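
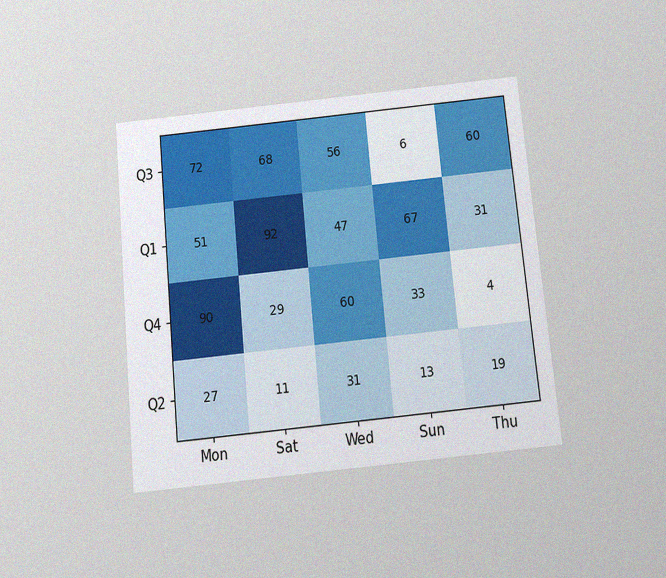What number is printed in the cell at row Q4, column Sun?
The chart is tilted about 6° counter-clockwise and viewed slightly from below, with some photo noise. The (Q4, Sun) cell reads 33.

33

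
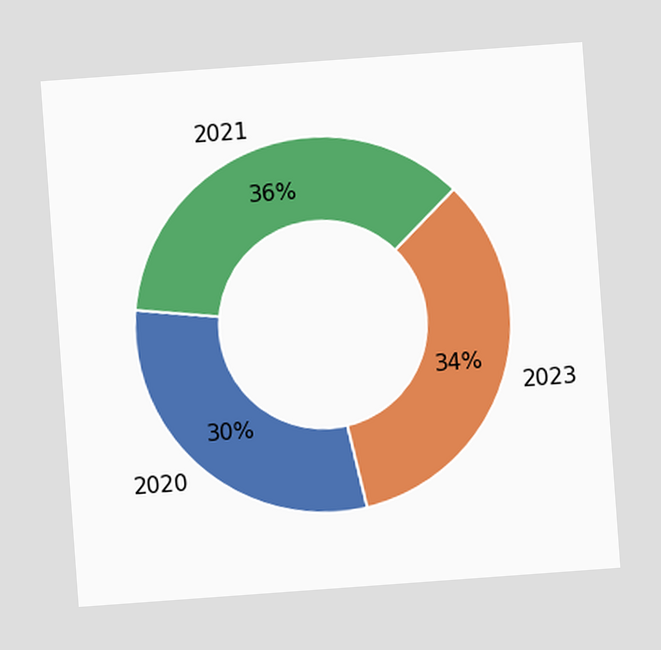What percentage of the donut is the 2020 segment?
30%

The chart is tilted about 4° counter-clockwise. The 2020 segment takes up 30% of the ring.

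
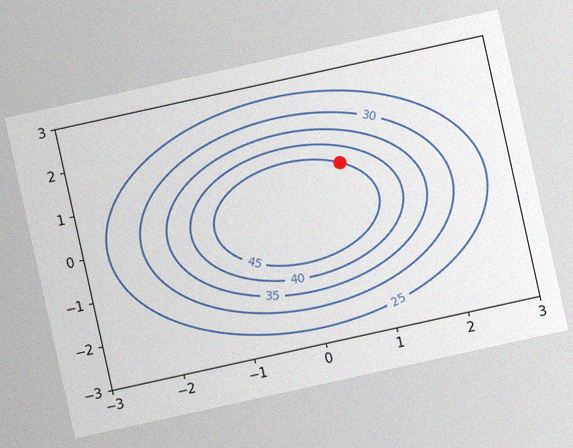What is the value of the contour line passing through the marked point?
45

The chart is tilted about 12° counter-clockwise, with some photo noise. The marked point sits on the contour labelled 45.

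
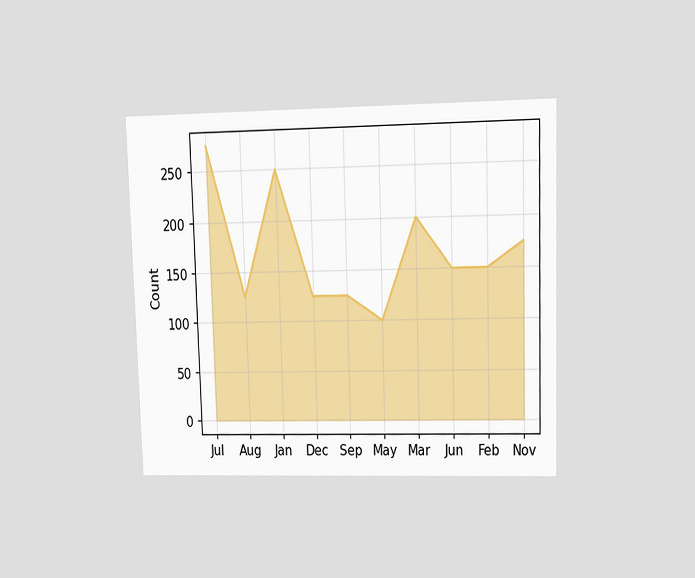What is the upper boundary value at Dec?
The chart is viewed at a slight angle. At Dec the upper boundary is at 125.

125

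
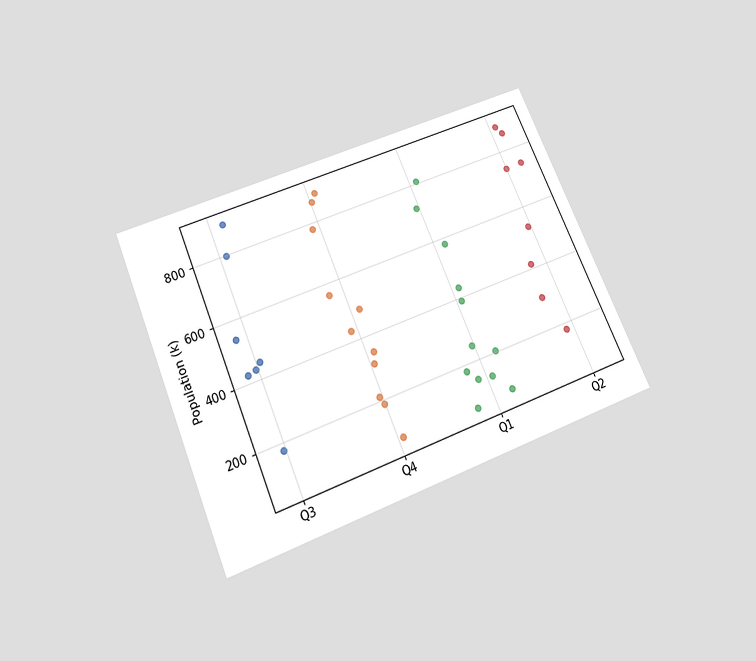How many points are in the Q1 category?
12

The chart is tilted about 23° counter-clockwise and viewed slightly from below. Counting the markers in the Q1 column gives 12.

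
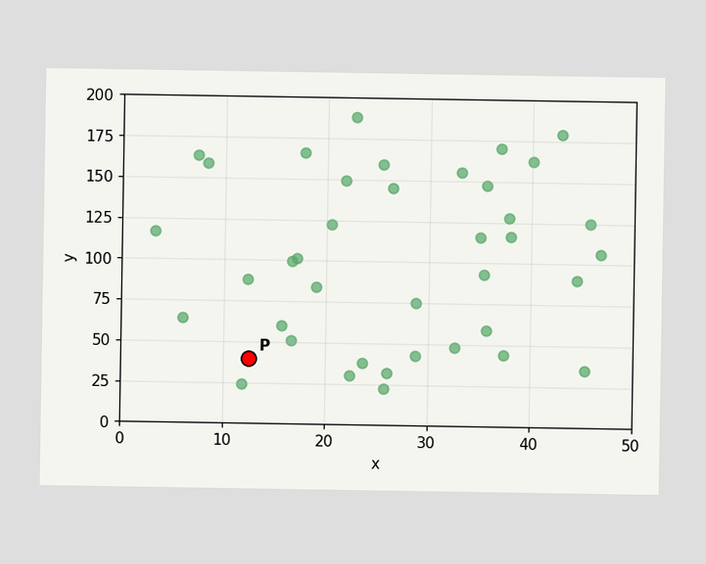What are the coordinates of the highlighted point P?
(12.5, 40)

Following the gridlines from P to each axis, P sits at (12.5, 40).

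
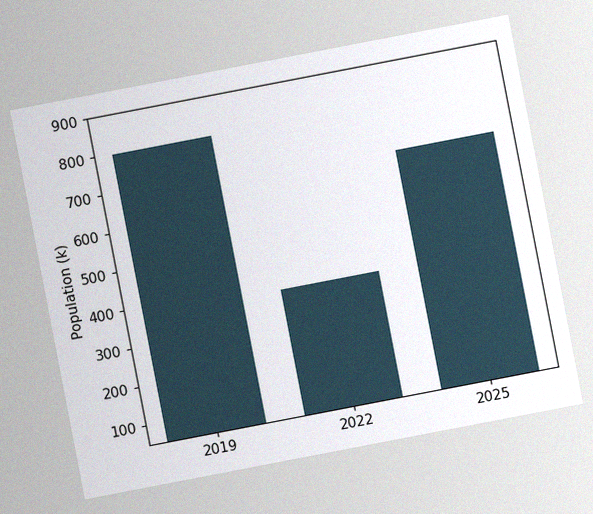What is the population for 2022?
378k

The chart is tilted about 11° counter-clockwise, with some photo noise. Reading along the chart's y-axis, the 2022 bar reaches 378k.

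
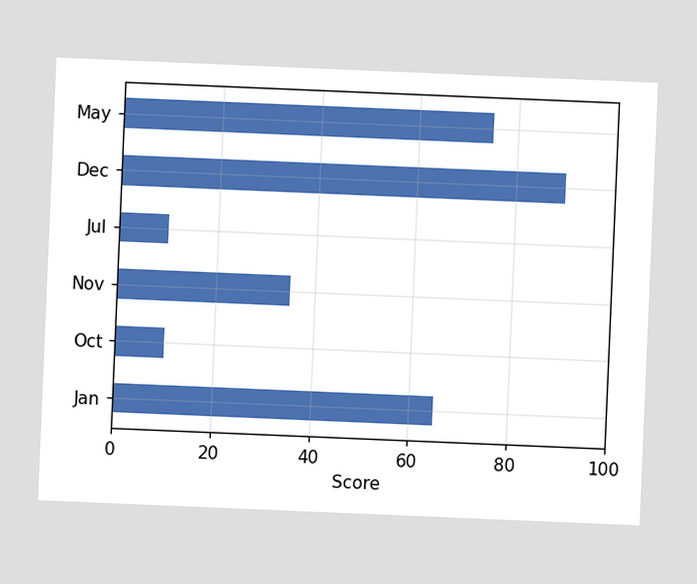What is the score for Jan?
65

The chart is tilted about 2° clockwise. Reading along the chart's x-axis, the Jan bar reaches 65.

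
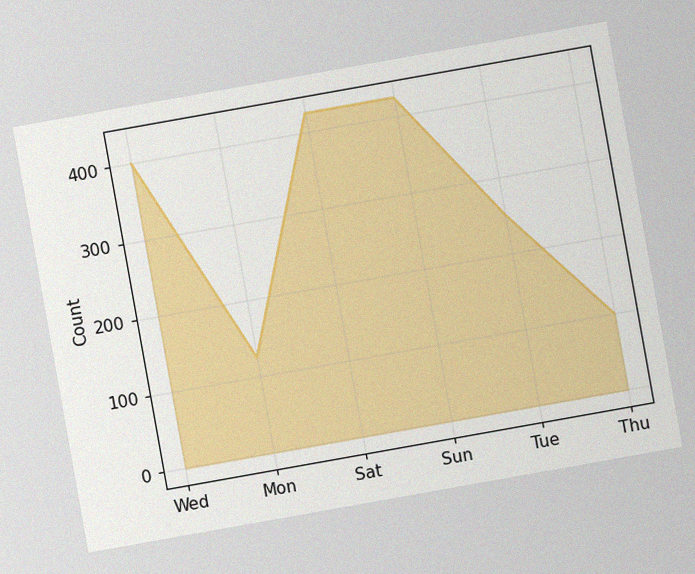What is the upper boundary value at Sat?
425

The chart is tilted about 10° counter-clockwise, with some photo noise. At Sat the upper boundary is at 425.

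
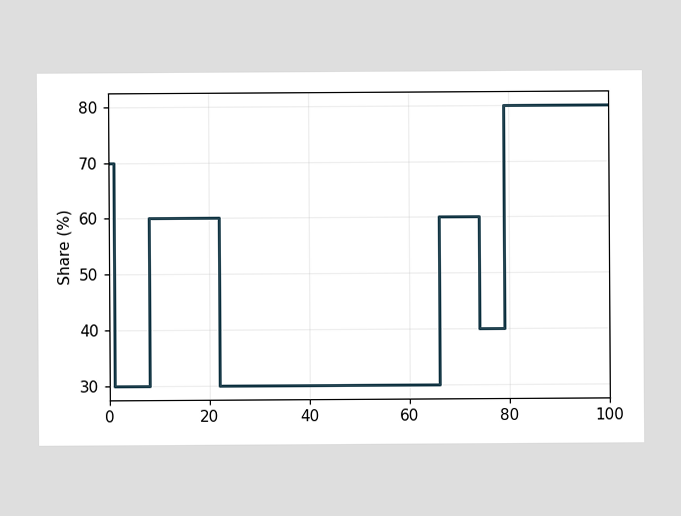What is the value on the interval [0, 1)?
On [0, 1) the step sits at 70%.

70%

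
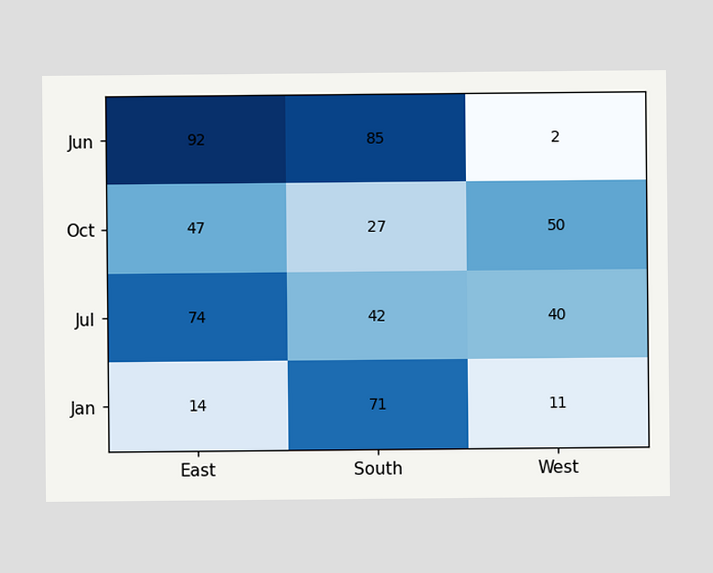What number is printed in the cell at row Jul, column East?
74

The (Jul, East) cell reads 74.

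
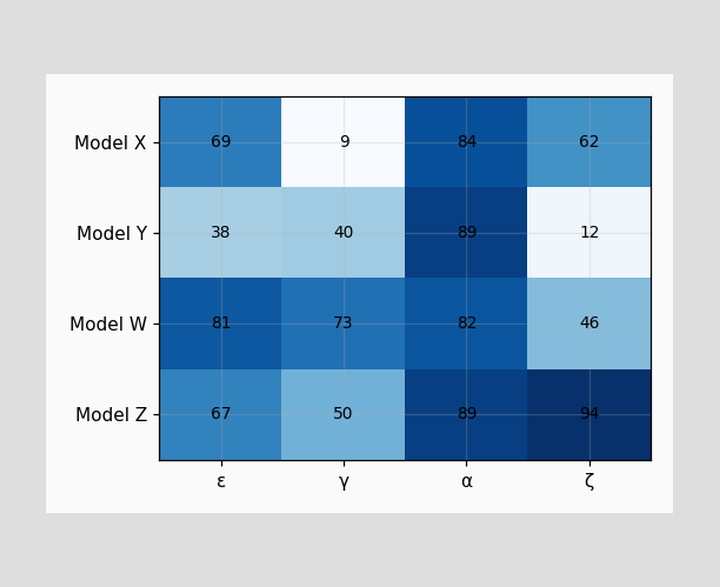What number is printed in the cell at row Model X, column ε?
69

The (Model X, ε) cell reads 69.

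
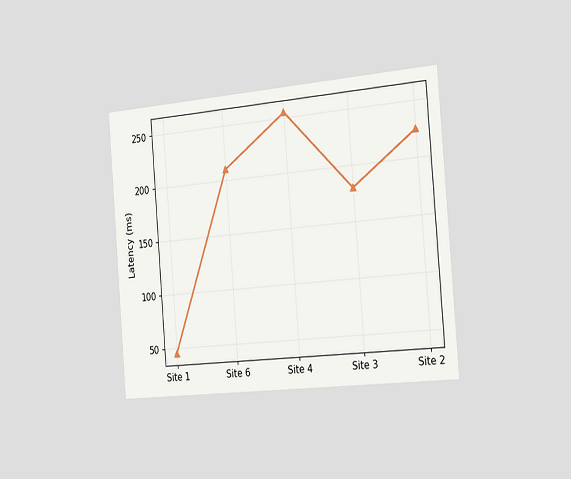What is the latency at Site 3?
The chart is tilted about 5° counter-clockwise and viewed slightly from the right. At Site 3, the line is at 180ms.

180ms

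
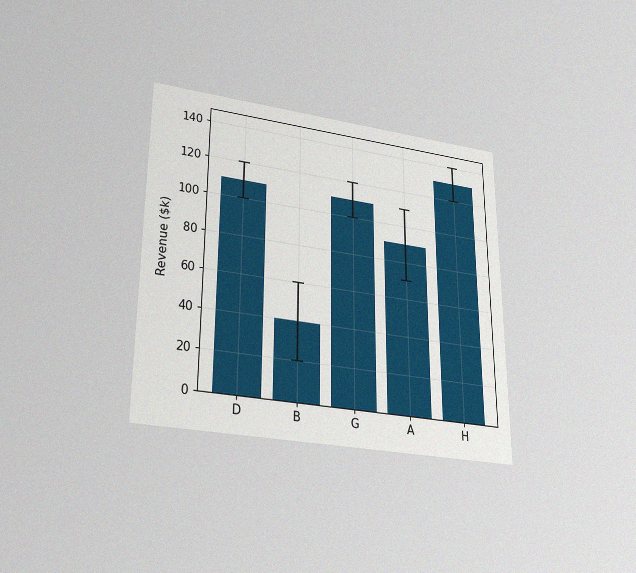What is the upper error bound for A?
The chart is viewed slightly from below, with some photo noise. The A bar's upper whisker reaches $110k.

$110k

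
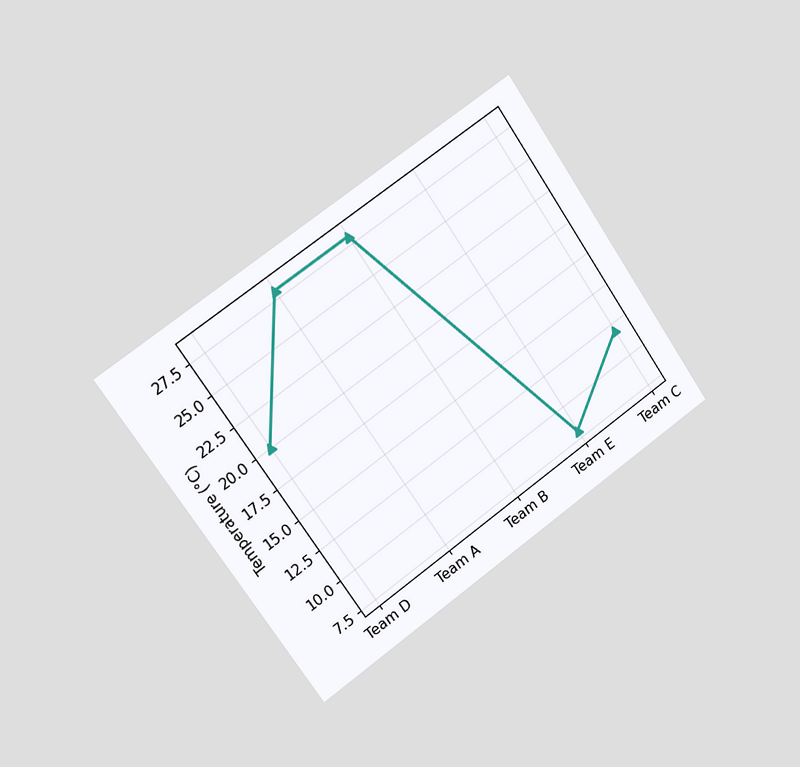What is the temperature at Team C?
The chart is tilted about 35° counter-clockwise and viewed slightly from the left. At Team C, the line is at 12°C.

12°C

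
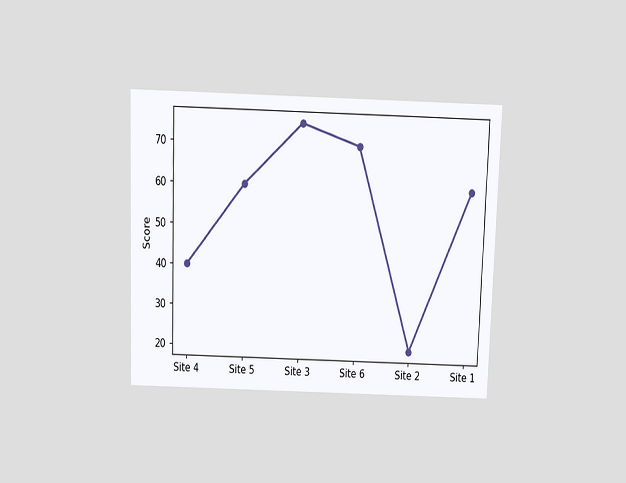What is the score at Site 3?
75

The chart is viewed slightly from above. At Site 3, the line is at 75.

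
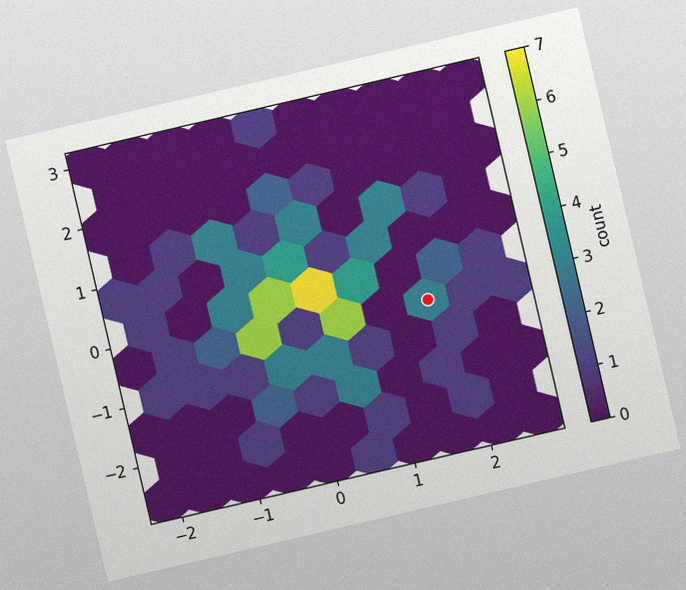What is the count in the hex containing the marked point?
The chart is tilted about 13° counter-clockwise, with some photo noise. The marked hex reads 3 on the colorbar.

3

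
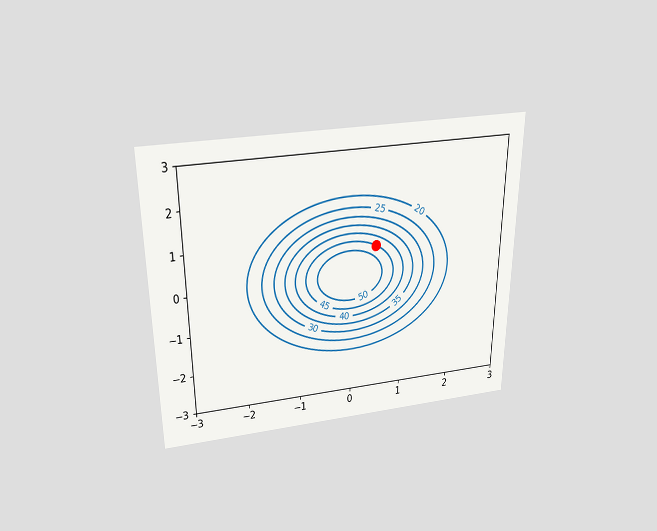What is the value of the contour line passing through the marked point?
The chart is viewed slightly from above. The marked point sits on the contour labelled 45.

45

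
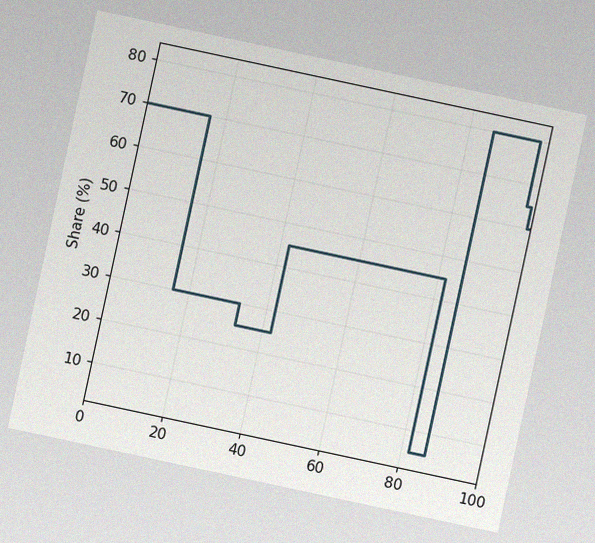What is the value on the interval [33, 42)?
25%

The chart is tilted about 12° clockwise, with some photo noise. On [33, 42) the step sits at 25%.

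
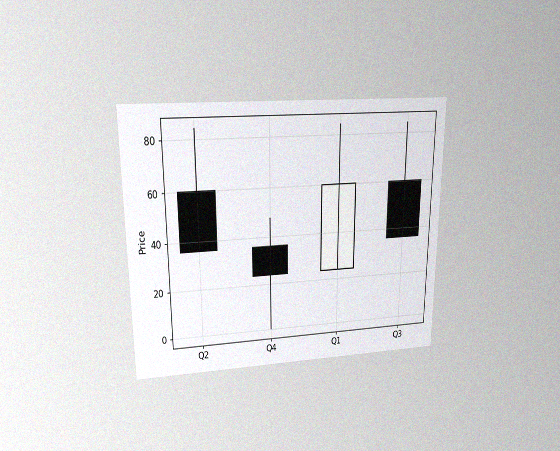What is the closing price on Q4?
The chart is viewed at a slight angle, with some photo noise. The Q4 candle closes at 24.

24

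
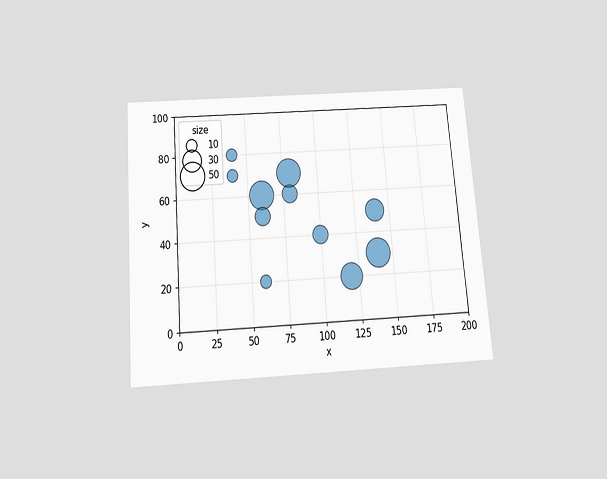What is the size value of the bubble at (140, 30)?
50

The chart is tilted about 4° counter-clockwise and viewed slightly from below. Matching the bubble at (140, 30) against the size legend gives 50.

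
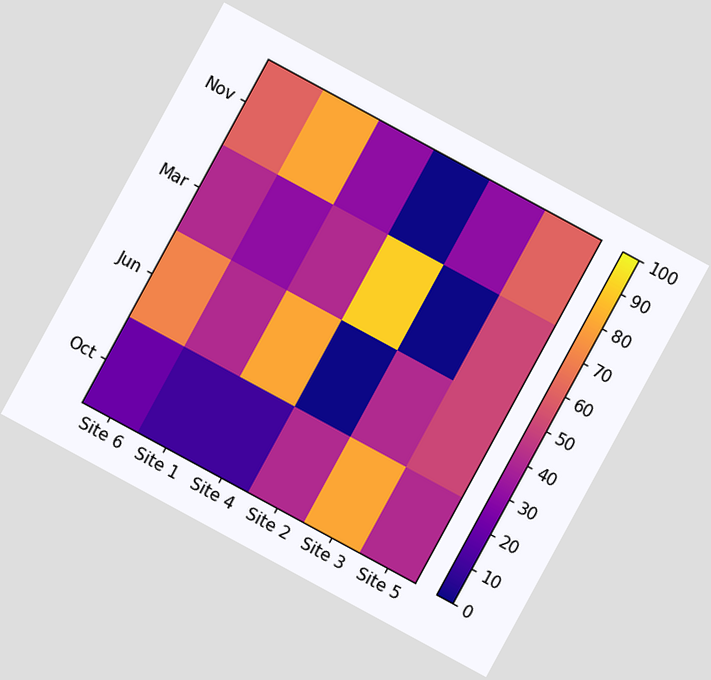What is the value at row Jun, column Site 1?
The chart is tilted about 28° clockwise. Matching cell (Jun, Site 1) against the colorbar gives 40.

40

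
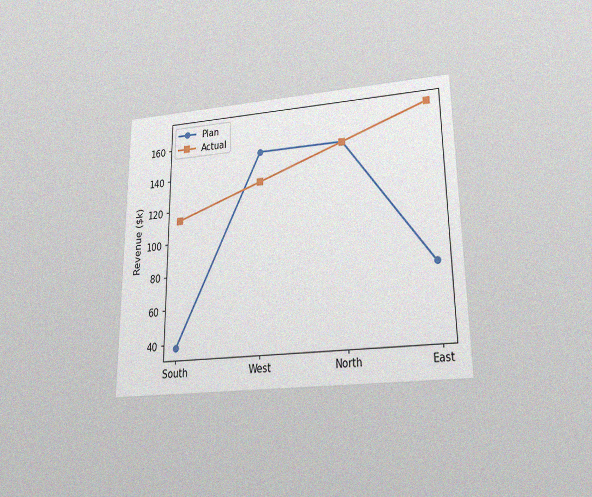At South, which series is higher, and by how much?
The chart is viewed slightly from below, with some photo noise. At South, Actual sits above the other line by $76k.

Actual, by $76k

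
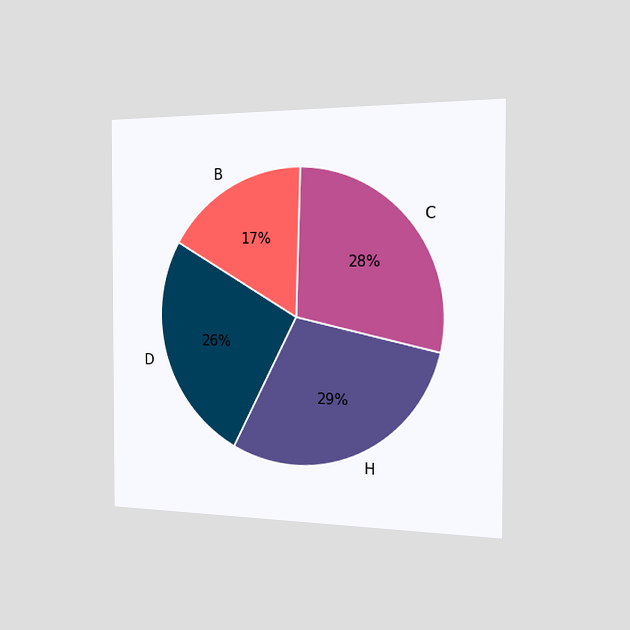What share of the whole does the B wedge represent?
17%

The chart is viewed slightly from the right. The B slice takes up 17% of the pie.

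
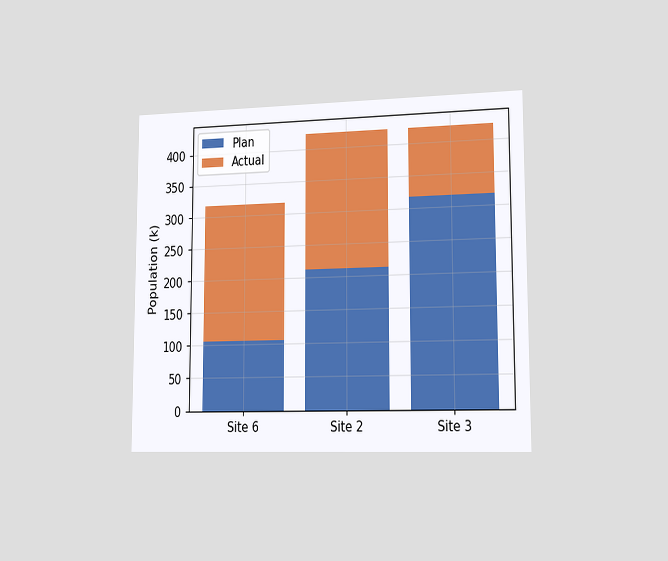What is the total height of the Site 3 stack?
The chart is viewed slightly from the right. The Site 3 stack's top reaches 424k on the y-axis.

424k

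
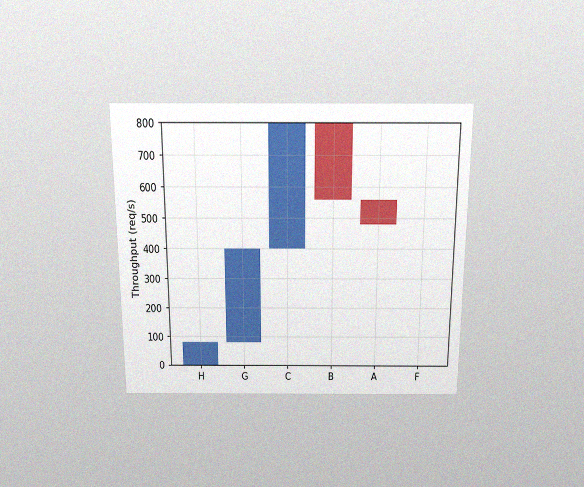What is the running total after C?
The chart is viewed slightly from above, with some photo noise. After C the running total reaches 800req/s.

800req/s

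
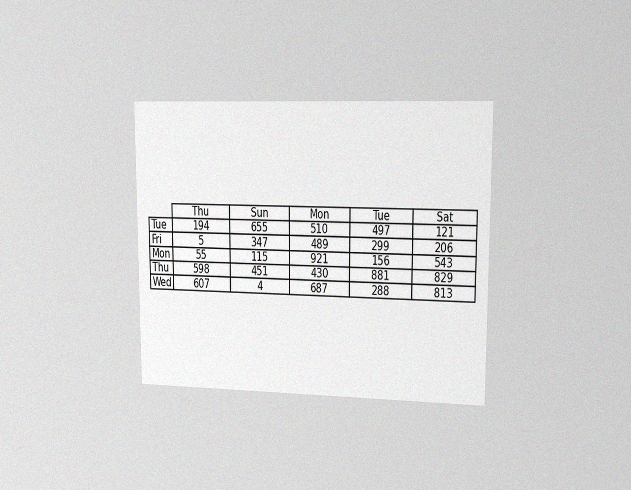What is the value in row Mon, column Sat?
543

The chart is viewed slightly from the right, with some photo noise. The (Mon, Sat) cell reads 543.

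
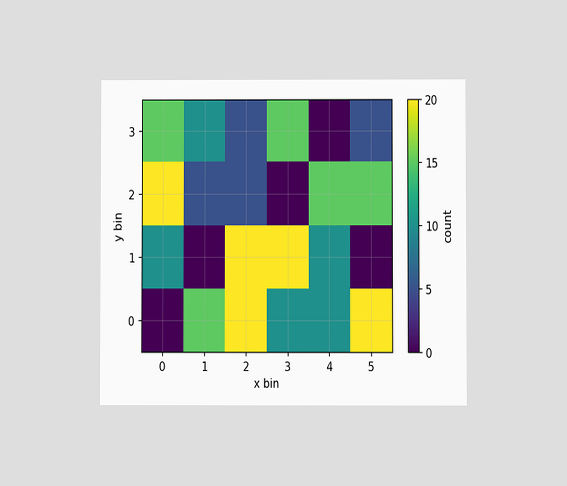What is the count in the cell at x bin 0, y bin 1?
The chart is viewed at a slight angle. Matching the cell (0, 1) against the colorbar gives 10.

10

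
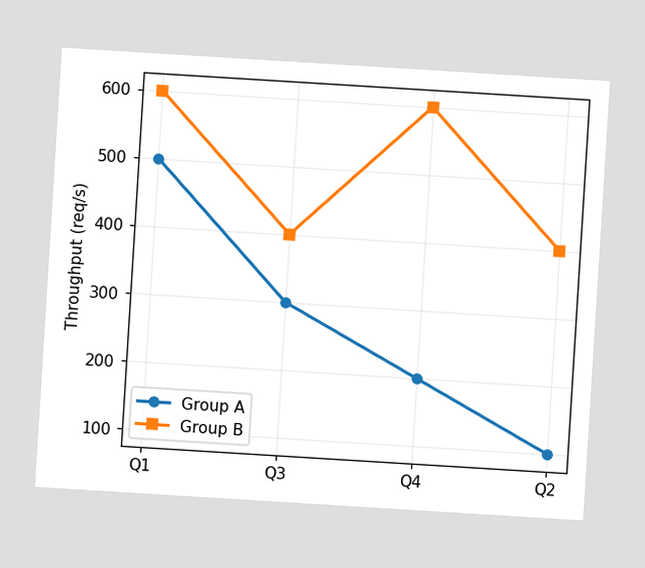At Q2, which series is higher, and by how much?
The chart is tilted about 4° clockwise. At Q2, Group B sits above the other line by 300req/s.

Group B, by 300req/s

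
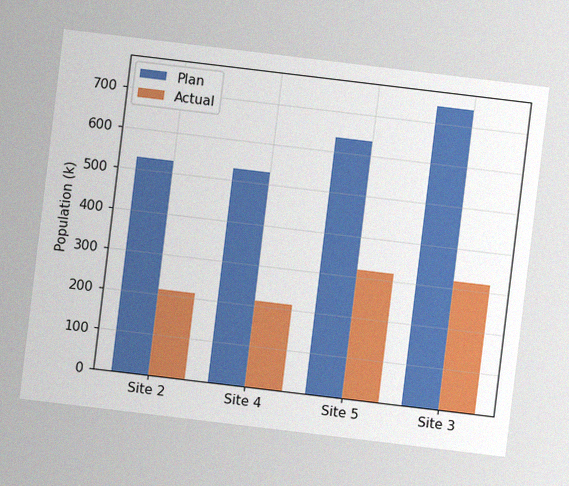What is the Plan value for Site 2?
530k

The chart is tilted about 7° clockwise, with some photo noise. The Plan bar at Site 2 reaches 530k on the y-axis.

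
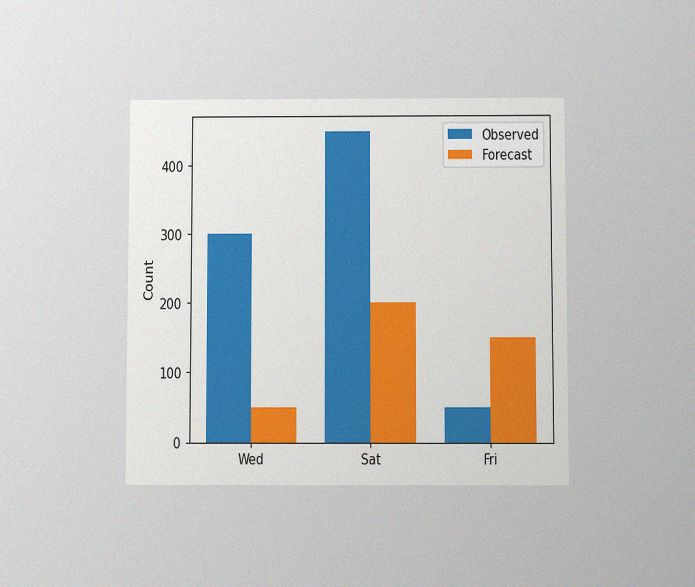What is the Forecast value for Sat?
The chart is viewed slightly from below, with some photo noise. The Forecast bar at Sat reaches 200 on the y-axis.

200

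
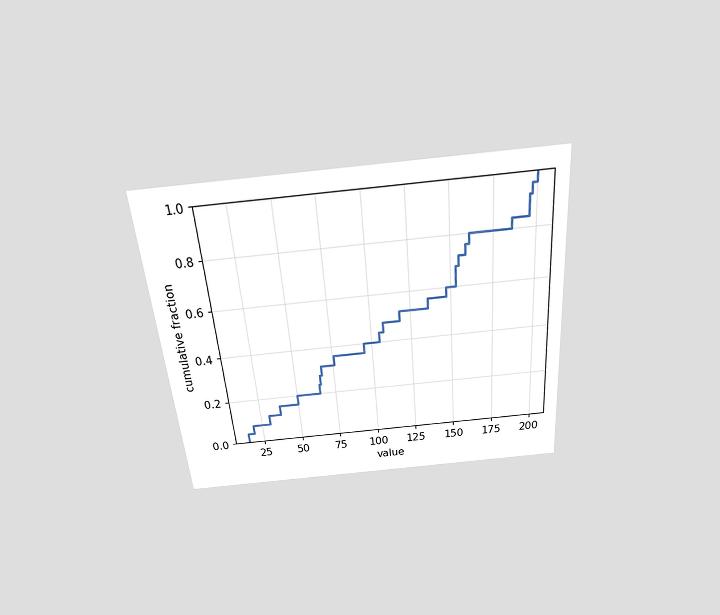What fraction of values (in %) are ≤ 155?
The chart is tilted about 5° counter-clockwise and viewed slightly from above. At x=155 the ECDF step is at 72%.

72%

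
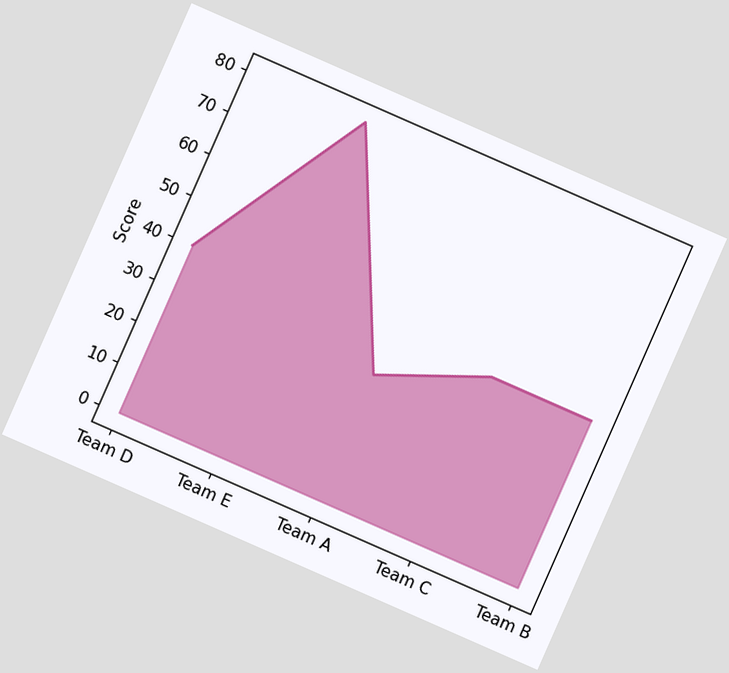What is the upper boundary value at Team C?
40

The chart is tilted about 24° clockwise. At Team C the upper boundary is at 40.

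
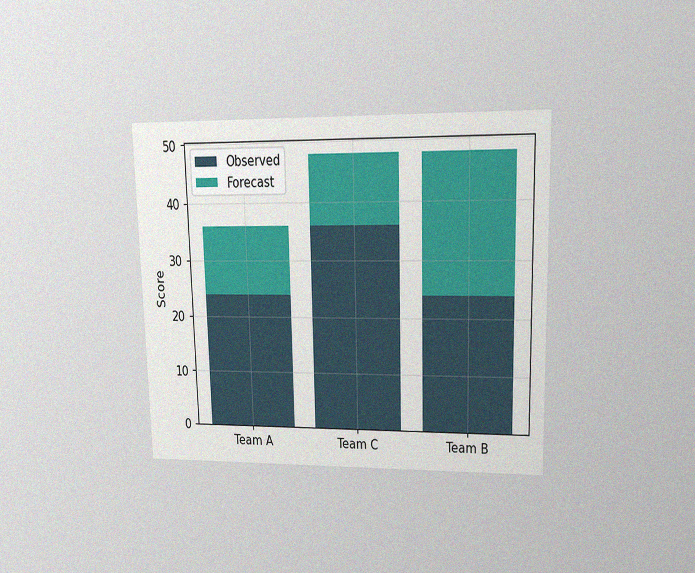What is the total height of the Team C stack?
The chart is viewed at a slight angle, with some photo noise. The Team C stack's top reaches 48 on the y-axis.

48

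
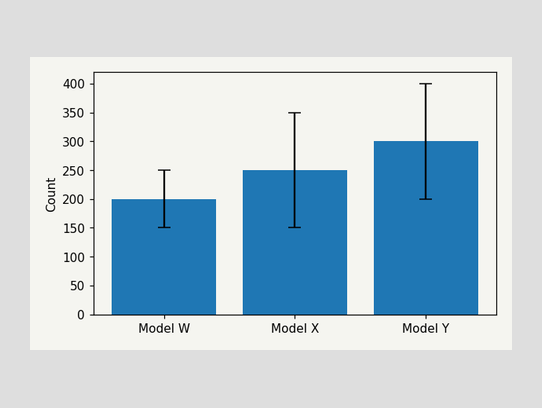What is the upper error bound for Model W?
250

The Model W bar's upper whisker reaches 250.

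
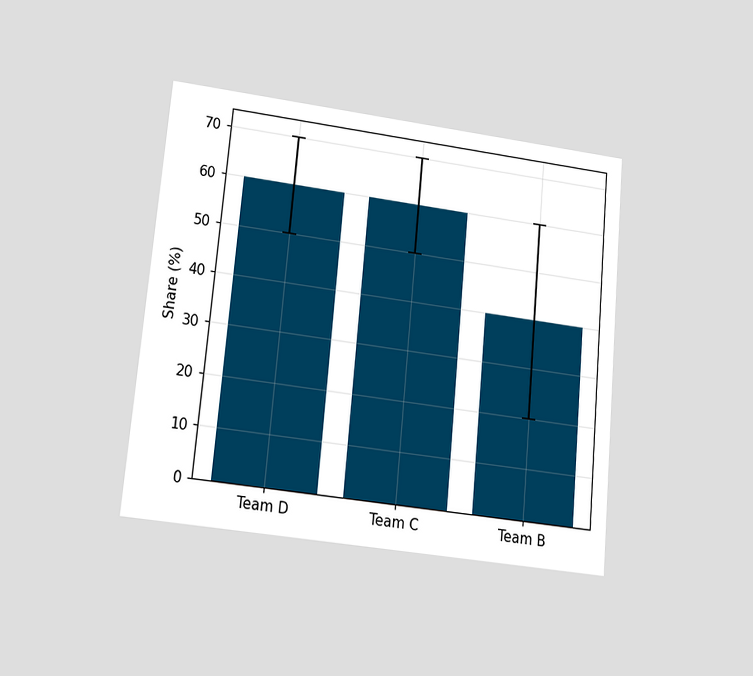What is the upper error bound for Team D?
The chart is tilted about 5° clockwise and viewed slightly from below. The Team D bar's upper whisker reaches 70%.

70%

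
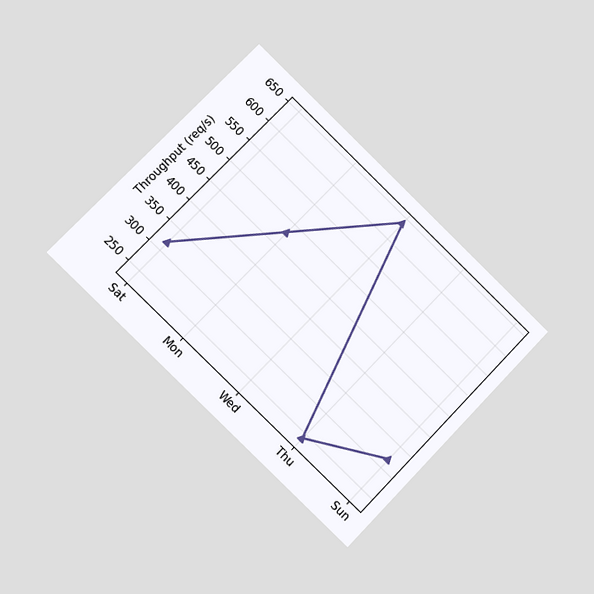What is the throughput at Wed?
640req/s

The chart is tilted about 44° clockwise and viewed slightly from the left. At Wed, the line is at 640req/s.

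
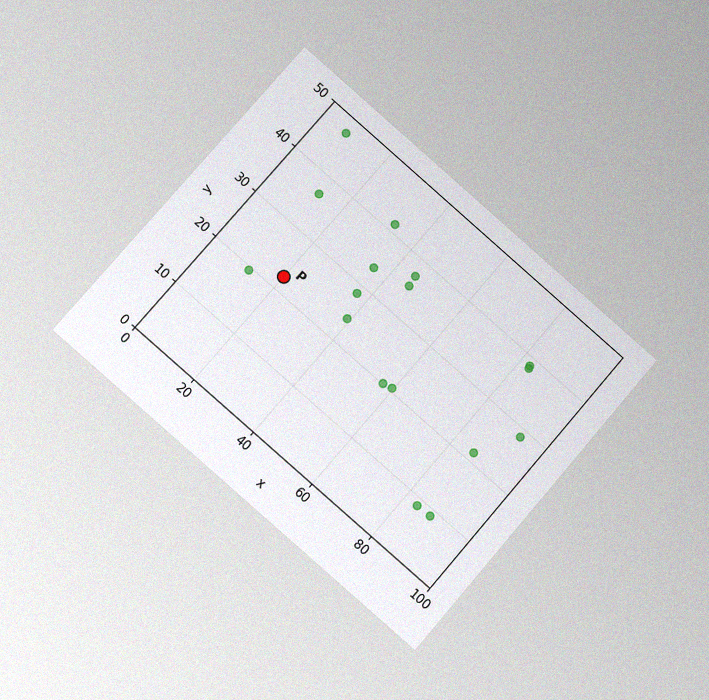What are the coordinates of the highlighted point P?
The chart is tilted about 41° clockwise and viewed at a slight angle, with some photo noise. Following the gridlines from P to each axis, P sits at (20, 22.5).

(20, 22.5)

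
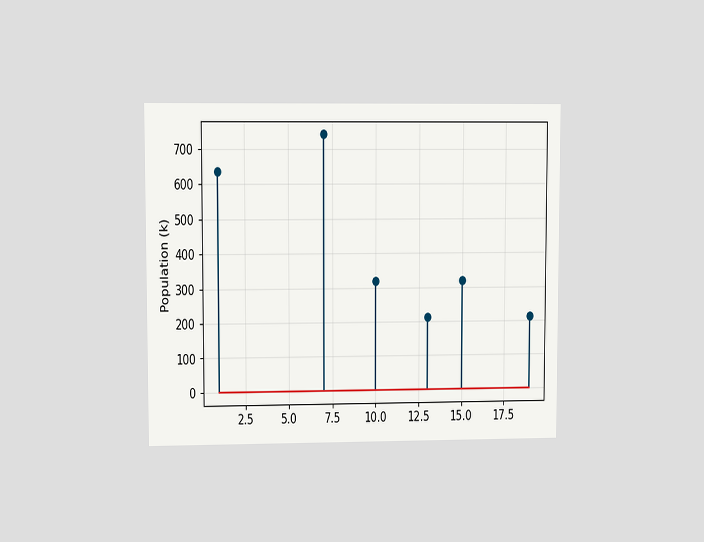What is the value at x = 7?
742k

The chart is viewed at a slight angle. The stem at x=7 reaches 742k.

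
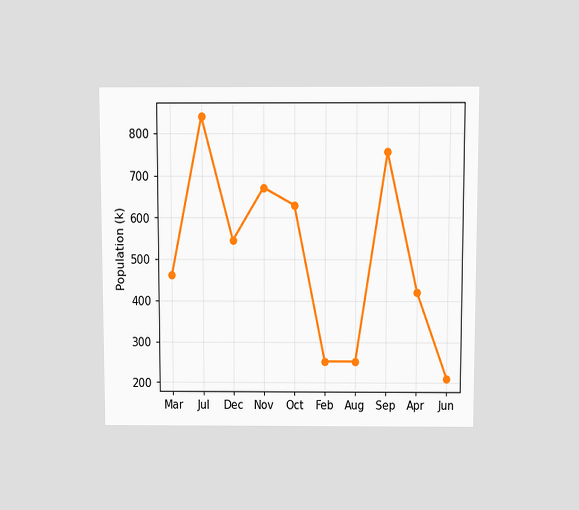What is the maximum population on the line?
840k

The chart is viewed slightly from above. The highest point is at Jul, and reading across to the y-axis gives 840k.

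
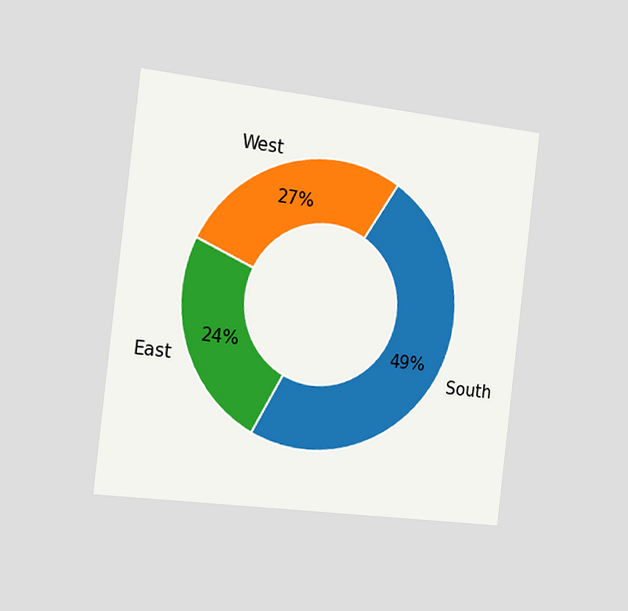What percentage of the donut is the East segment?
24%

The chart is tilted about 7° clockwise and viewed slightly from the left. The East segment takes up 24% of the ring.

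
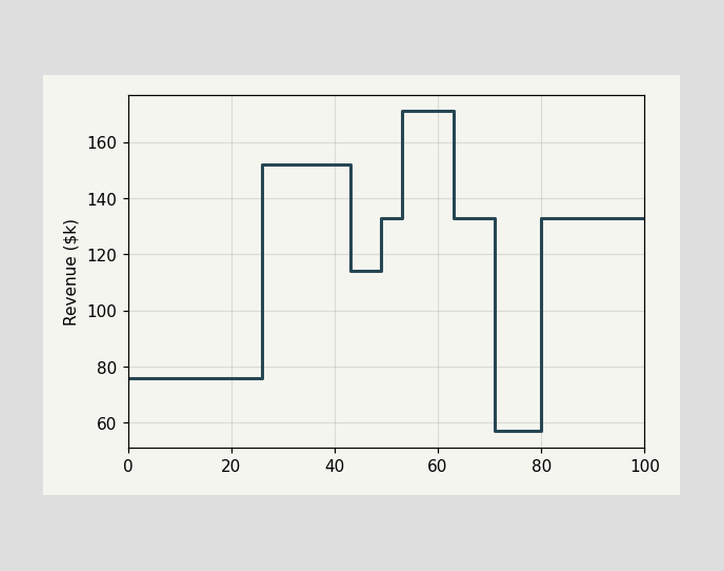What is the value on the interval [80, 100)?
On [80, 100) the step sits at $133k.

$133k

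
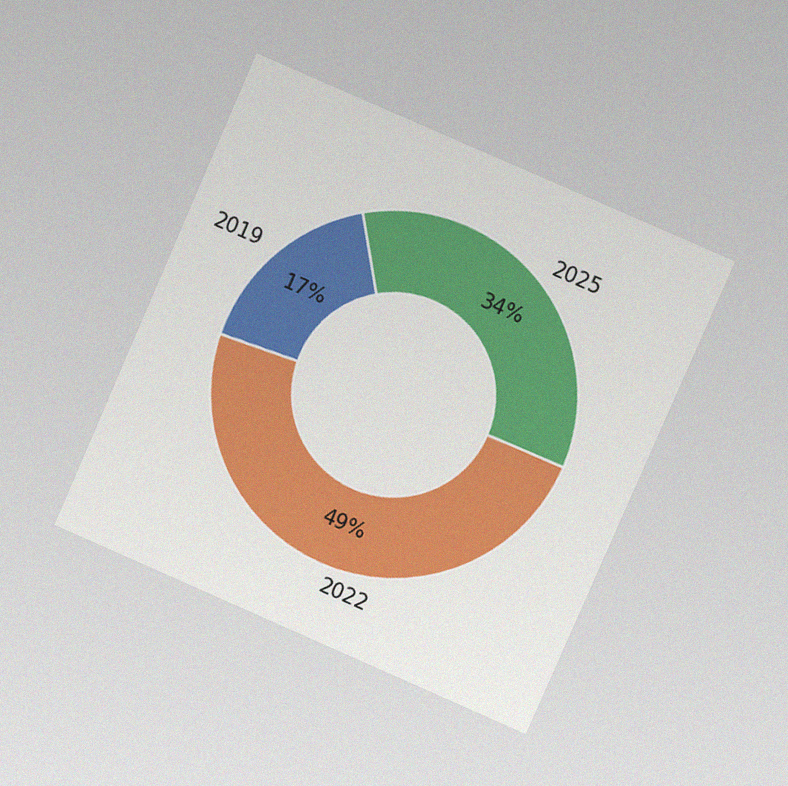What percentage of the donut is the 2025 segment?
34%

The chart is tilted about 24° clockwise and viewed at a slight angle, with some photo noise. The 2025 segment takes up 34% of the ring.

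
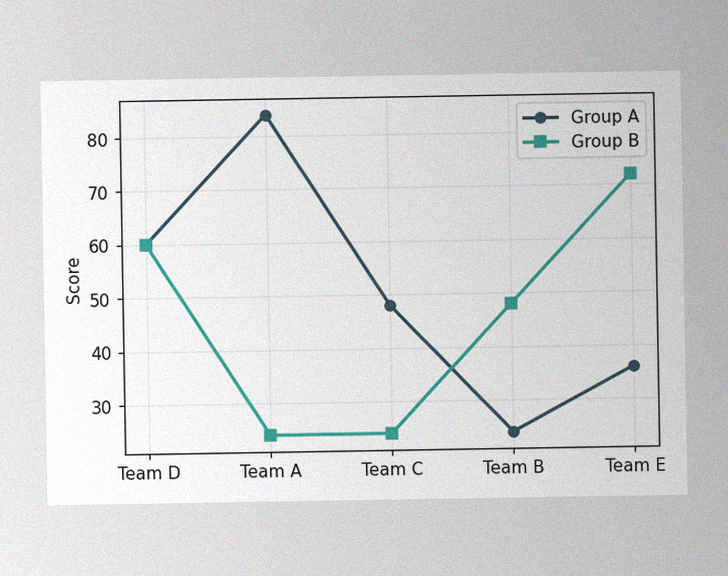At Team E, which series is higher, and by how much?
The image has some photo noise and uneven lighting. At Team E, Group B sits above the other line by 36.

Group B, by 36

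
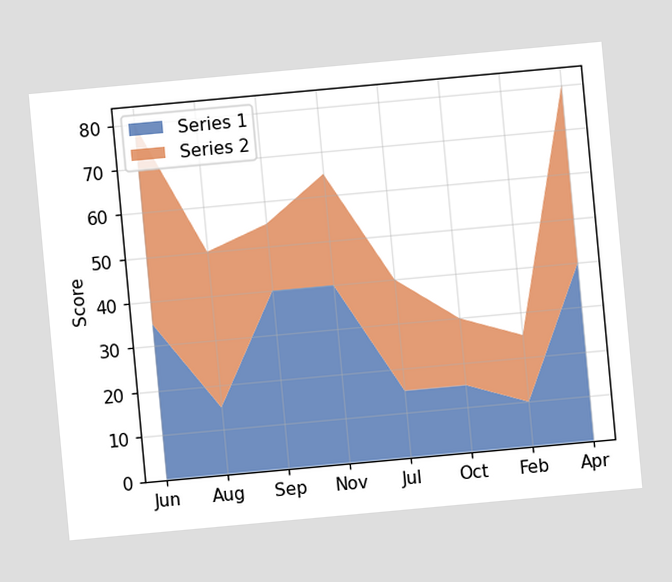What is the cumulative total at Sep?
55

The chart is tilted about 5° counter-clockwise. The stacked total at Sep reaches 55.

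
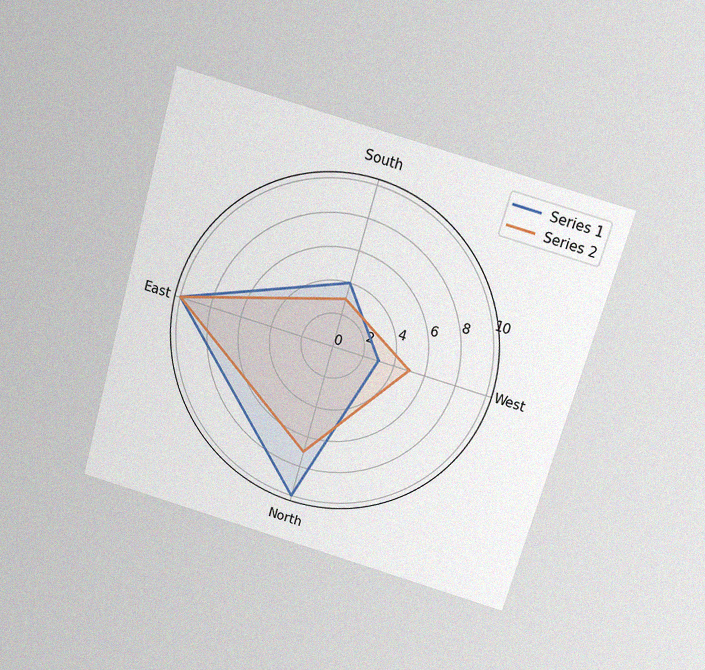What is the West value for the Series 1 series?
The chart is tilted about 16° clockwise and viewed slightly from above, with some photo noise. On the West axis, Series 1 reaches 3.

3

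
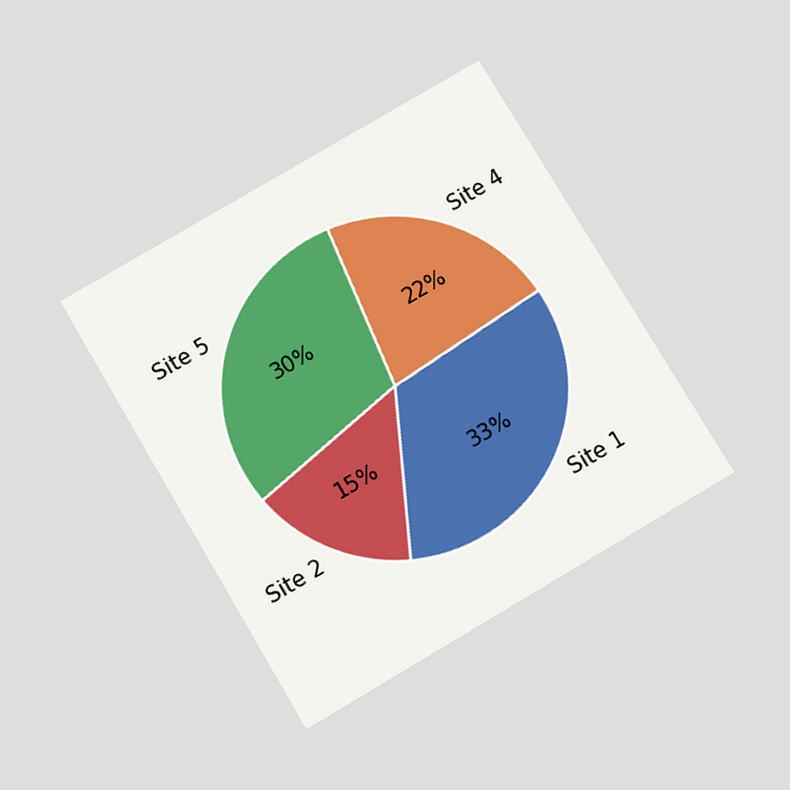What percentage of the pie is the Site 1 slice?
The chart is tilted about 31° counter-clockwise and viewed slightly from below. The Site 1 slice takes up 33% of the pie.

33%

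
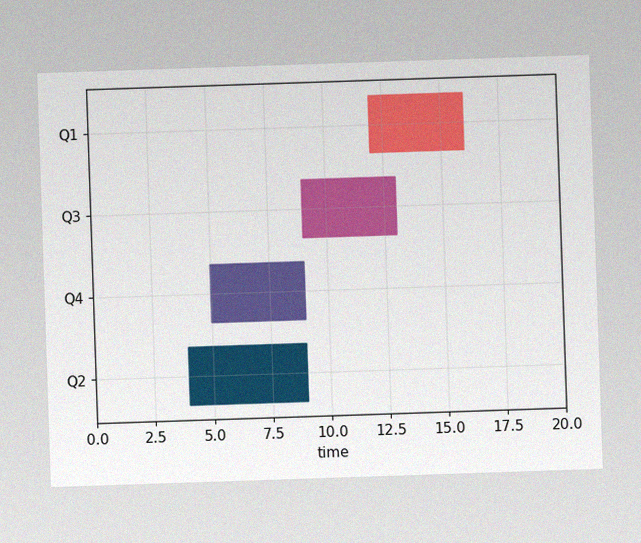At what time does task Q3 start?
The image has some photo noise and uneven lighting. The Q3 bar begins at t=9.

9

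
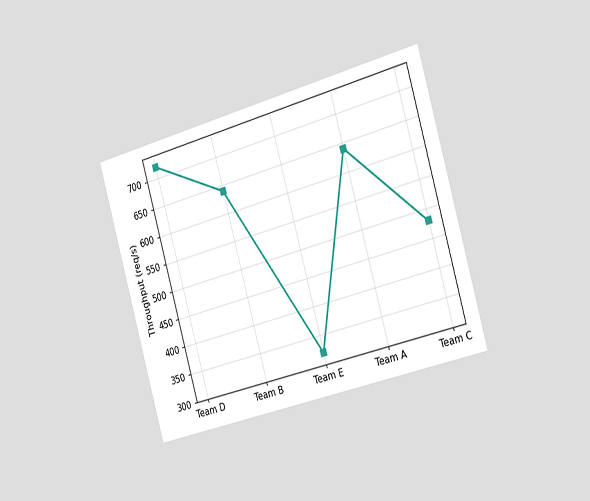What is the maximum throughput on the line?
720req/s

The chart is tilted about 16° counter-clockwise and viewed slightly from the right. The highest point is at Team D, and reading across to the y-axis gives 720req/s.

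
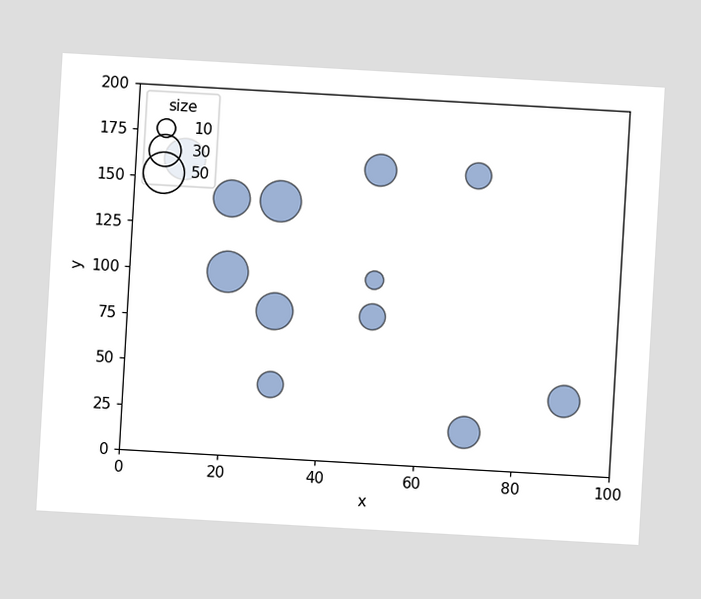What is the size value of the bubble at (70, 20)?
The chart is tilted about 3° clockwise. Matching the bubble at (70, 20) against the size legend gives 30.

30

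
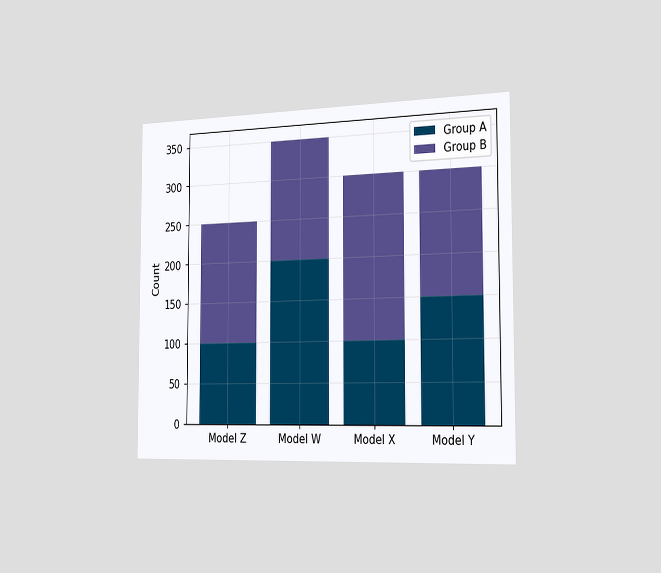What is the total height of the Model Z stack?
The chart is viewed slightly from the right. The Model Z stack's top reaches 250 on the y-axis.

250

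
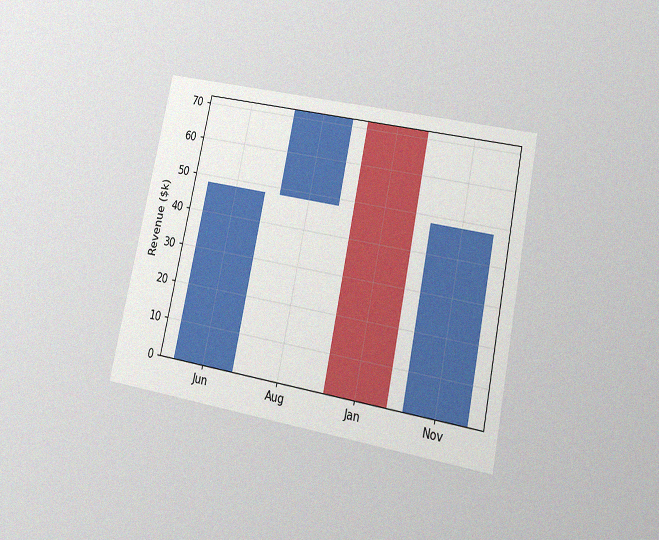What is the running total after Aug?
The chart is tilted about 12° clockwise and viewed at a slight angle, with some photo noise. After Aug the running total reaches $72k.

$72k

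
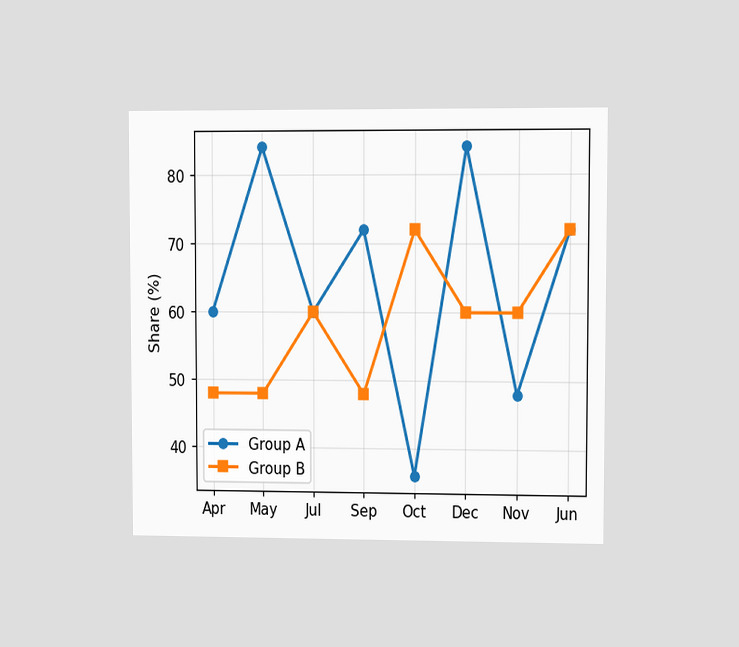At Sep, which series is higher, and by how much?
The chart is viewed at a slight angle. At Sep, Group A sits above the other line by 24%.

Group A, by 24%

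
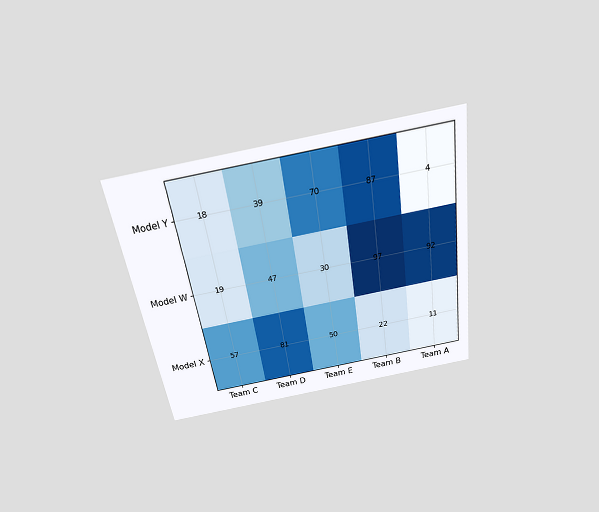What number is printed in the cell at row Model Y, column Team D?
The chart is tilted about 9° counter-clockwise and viewed slightly from above. The (Model Y, Team D) cell reads 39.

39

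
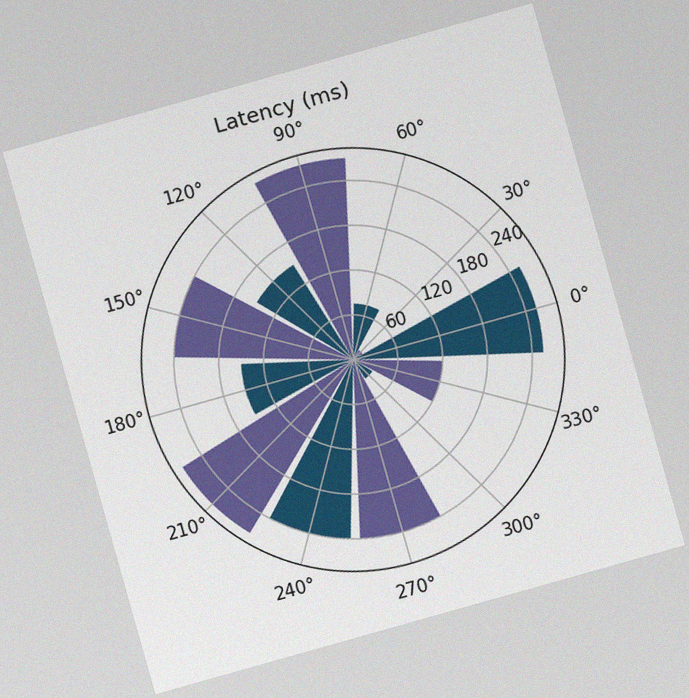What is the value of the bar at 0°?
255ms

The chart is tilted about 16° counter-clockwise, with some photo noise. The bar at 0° reaches 255ms on the radial axis.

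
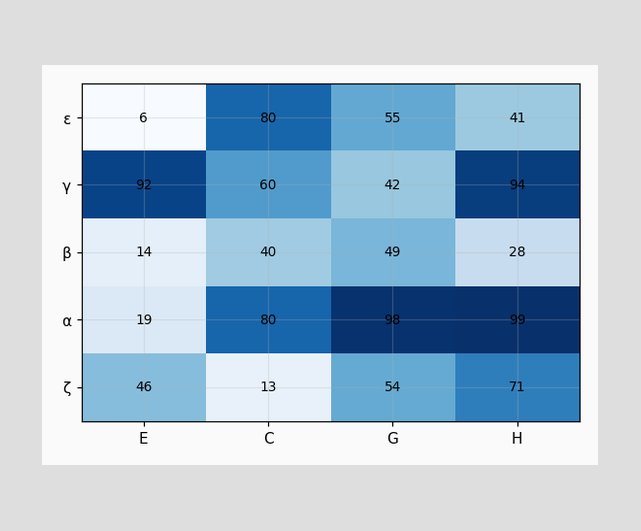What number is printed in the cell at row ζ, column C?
13

The (ζ, C) cell reads 13.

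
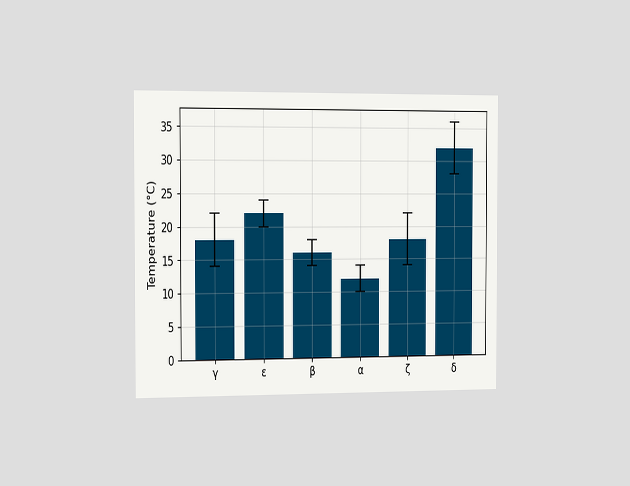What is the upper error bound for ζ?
The chart is viewed slightly from the left. The ζ bar's upper whisker reaches 22°C.

22°C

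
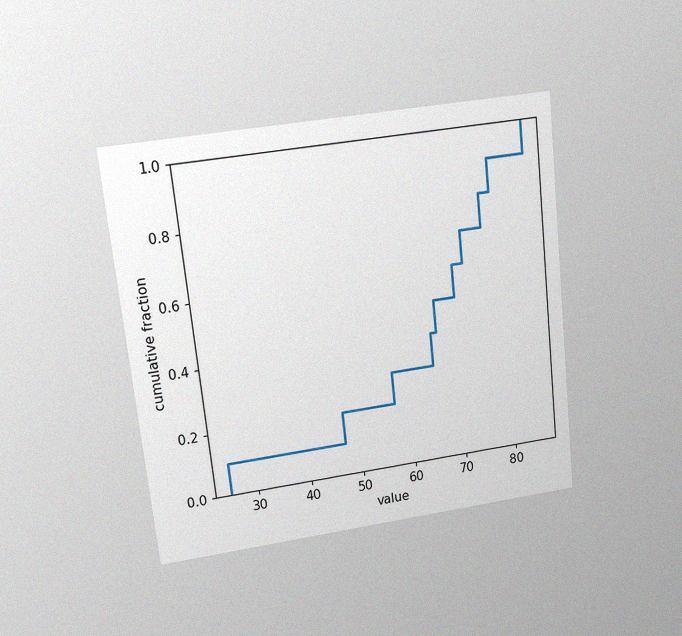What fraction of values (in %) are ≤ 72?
70%

The chart is tilted about 6° counter-clockwise and viewed at a slight angle, with some photo noise. At x=72 the ECDF step is at 70%.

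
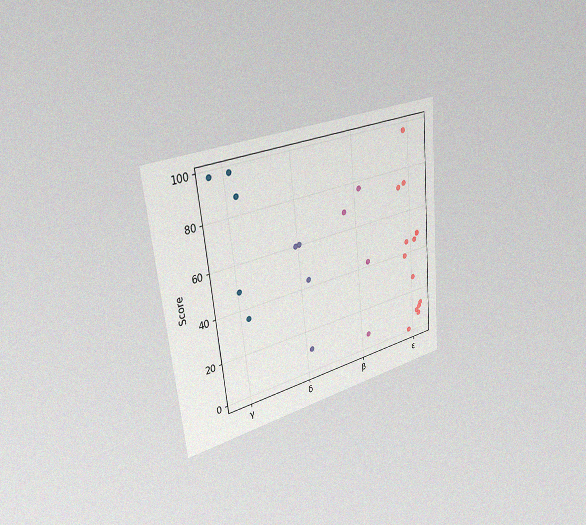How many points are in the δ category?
The chart is tilted about 6° counter-clockwise and viewed slightly from the left, with some photo noise. Counting the markers in the δ column gives 4.

4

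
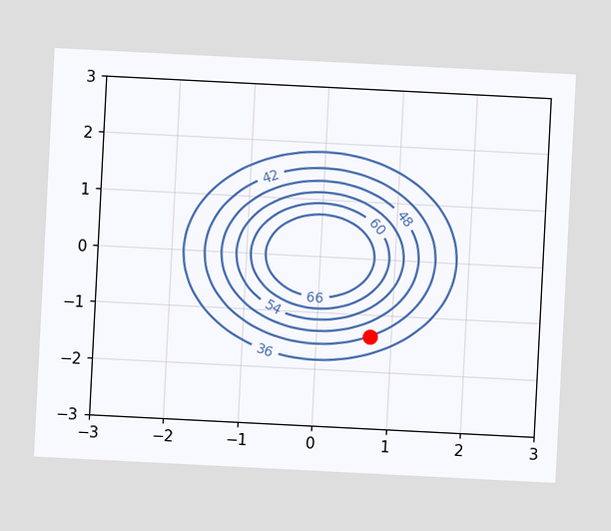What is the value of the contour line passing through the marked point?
42

The chart is tilted about 3° clockwise. The marked point sits on the contour labelled 42.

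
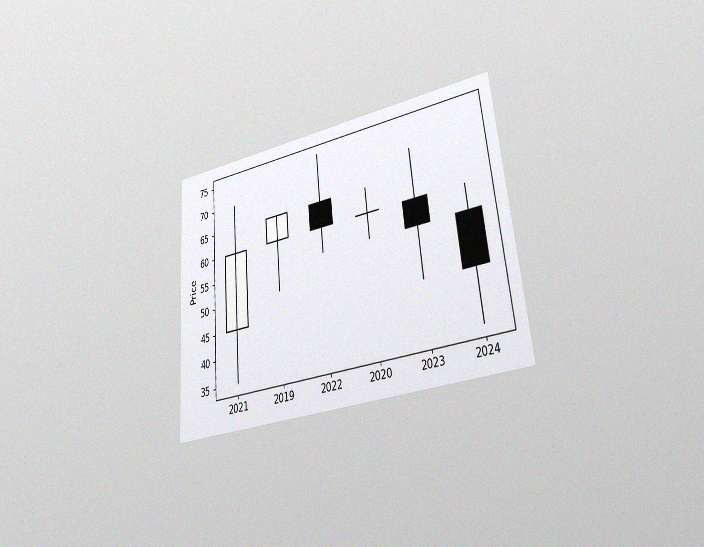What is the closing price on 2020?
60

The chart is tilted about 5° counter-clockwise and viewed at a slight angle, with some photo noise. The 2020 candle closes at 60.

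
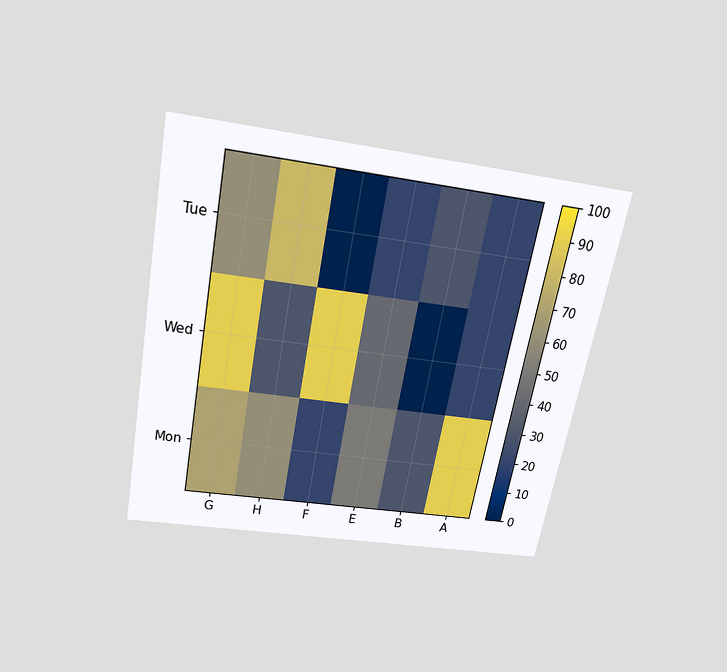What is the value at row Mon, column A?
90

The chart is tilted about 11° clockwise and viewed slightly from above. Matching cell (Mon, A) against the colorbar gives 90.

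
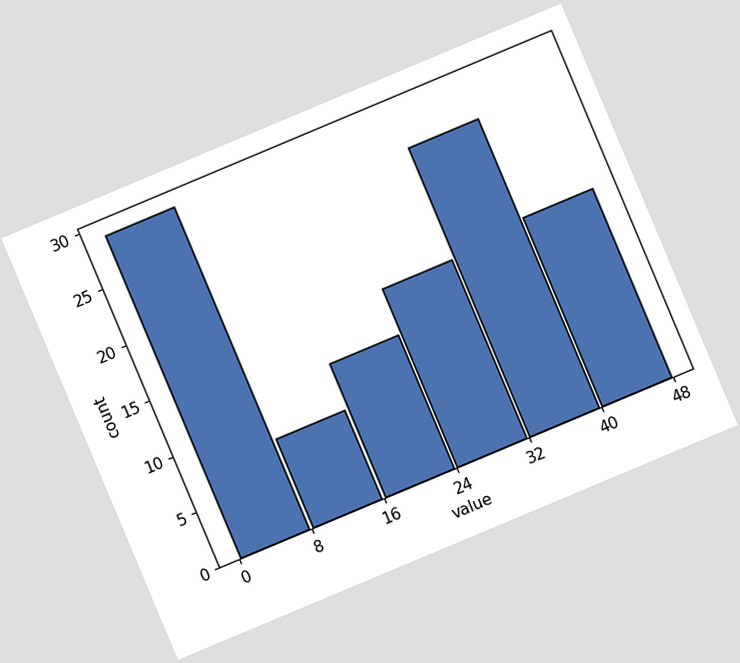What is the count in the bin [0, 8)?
The chart is tilted about 23° counter-clockwise. The [0, 8) bin has height 29.

29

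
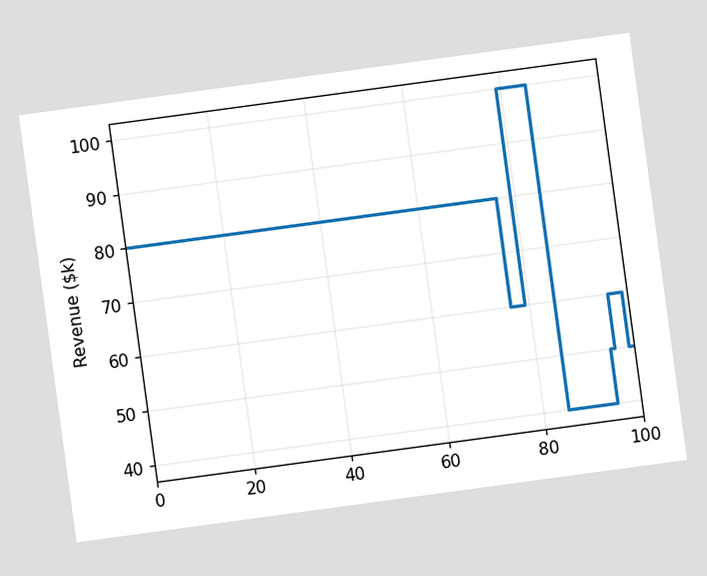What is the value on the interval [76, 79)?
$60k

The chart is tilted about 8° counter-clockwise. On [76, 79) the step sits at $60k.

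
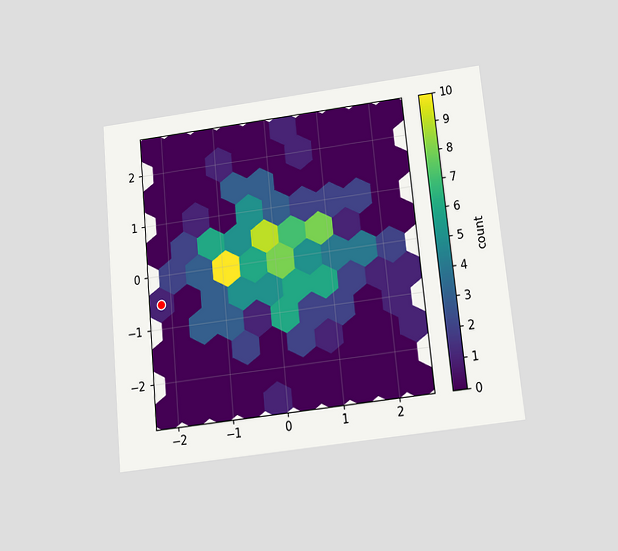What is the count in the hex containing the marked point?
1

The chart is tilted about 6° counter-clockwise and viewed slightly from below. The marked hex reads 1 on the colorbar.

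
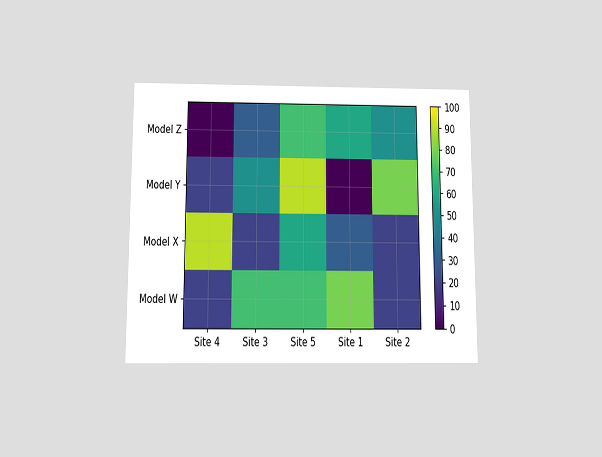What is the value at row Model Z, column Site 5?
The chart is viewed slightly from below. Matching cell (Model Z, Site 5) against the colorbar gives 70.

70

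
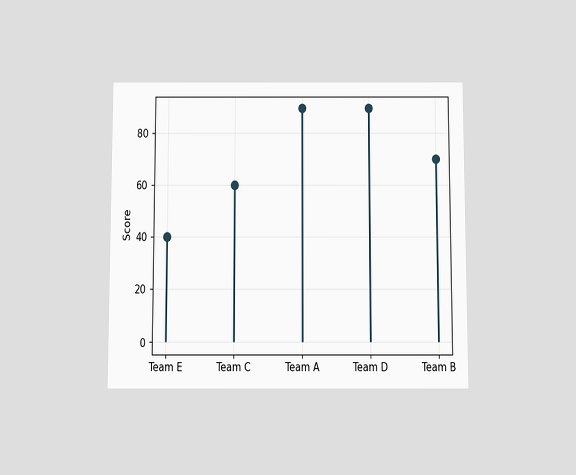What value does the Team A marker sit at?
The chart is viewed slightly from below. The Team A marker sits at 90.

90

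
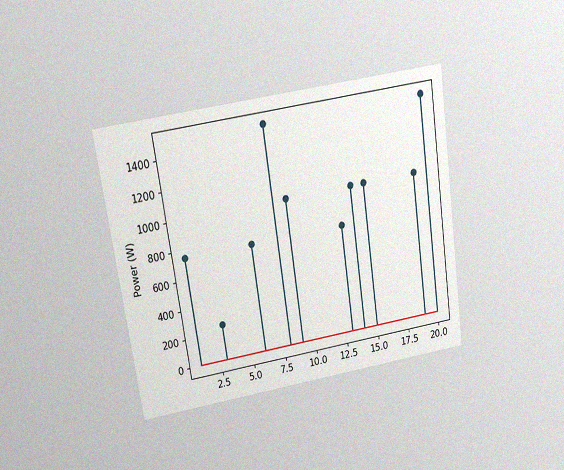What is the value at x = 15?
The chart is tilted about 8° counter-clockwise and viewed slightly from above, with some photo noise. The stem at x=15 reaches 1000W.

1000W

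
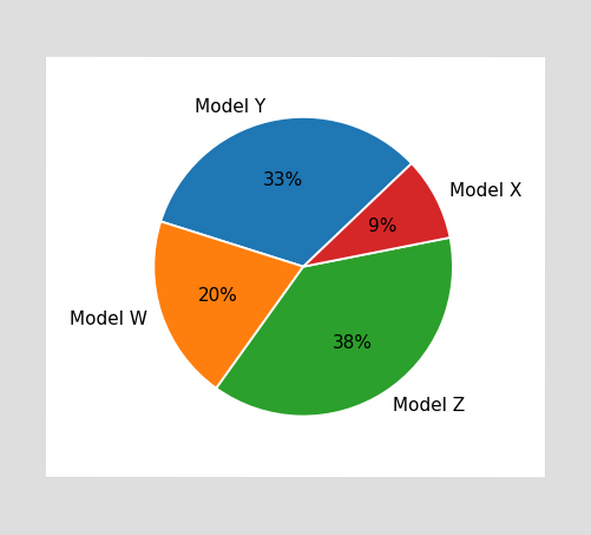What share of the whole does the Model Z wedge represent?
38%

The Model Z slice takes up 38% of the pie.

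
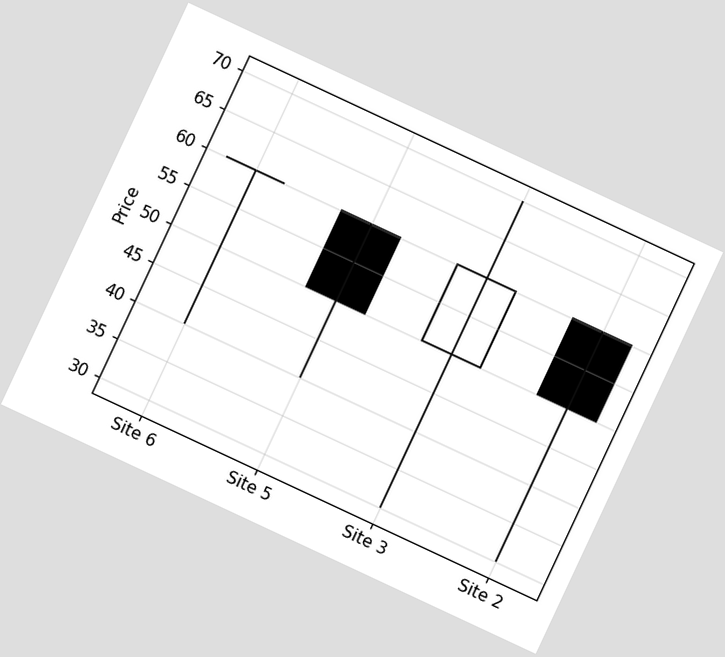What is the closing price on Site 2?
The chart is tilted about 25° clockwise. The Site 2 candle closes at 50.

50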